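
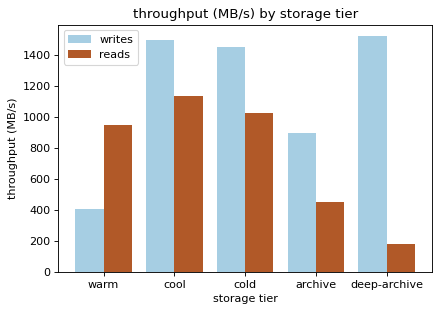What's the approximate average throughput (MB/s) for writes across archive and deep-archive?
(800 + 1600) / 2 ≈ 1200.

≈ 1200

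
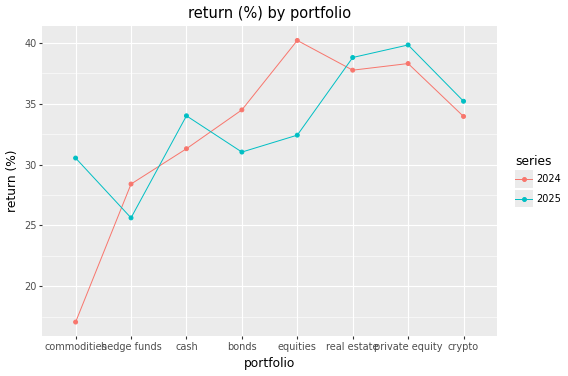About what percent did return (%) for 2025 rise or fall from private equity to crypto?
≈ -10%

private equity ≈ 40, crypto ≈ 36; (36 − 40) / 40 ≈ -10%.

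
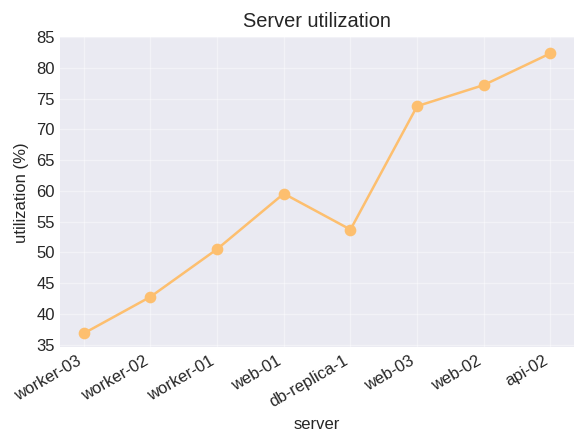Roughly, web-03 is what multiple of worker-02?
≈ 1.67×

web-03 ≈ 75, worker-02 ≈ 45; 75/45 ≈ 1.67.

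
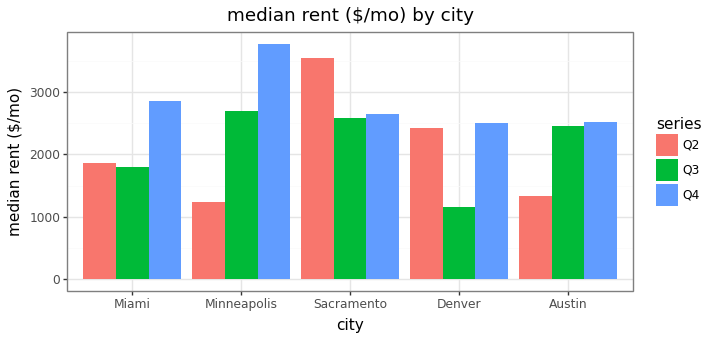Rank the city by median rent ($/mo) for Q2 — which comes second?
Top 3 for Q2: Sacramento ≈ 3500, Denver ≈ 2500, Miami ≈ 2000.

Denver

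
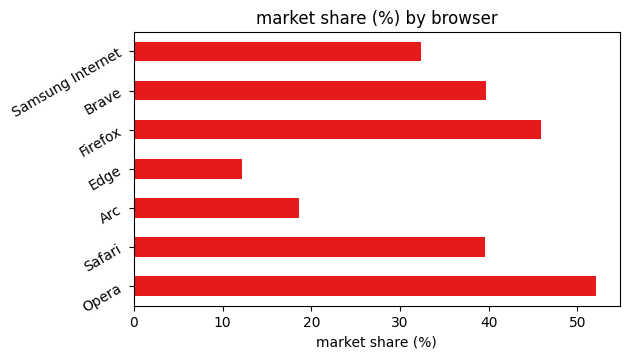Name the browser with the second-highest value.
Top 3: Opera ≈ 50, Firefox ≈ 45, Brave ≈ 40.

Firefox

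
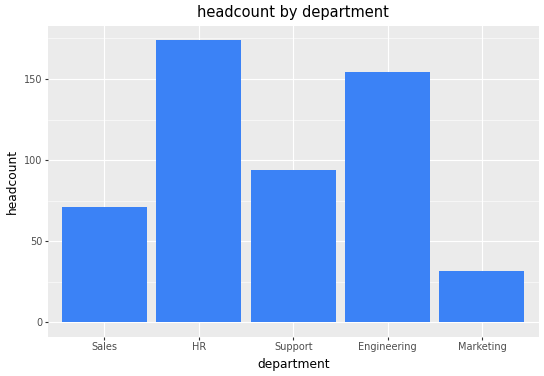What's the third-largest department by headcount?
Support

Top 4: HR ≈ 180, Engineering ≈ 160, Support ≈ 100, Sales ≈ 80.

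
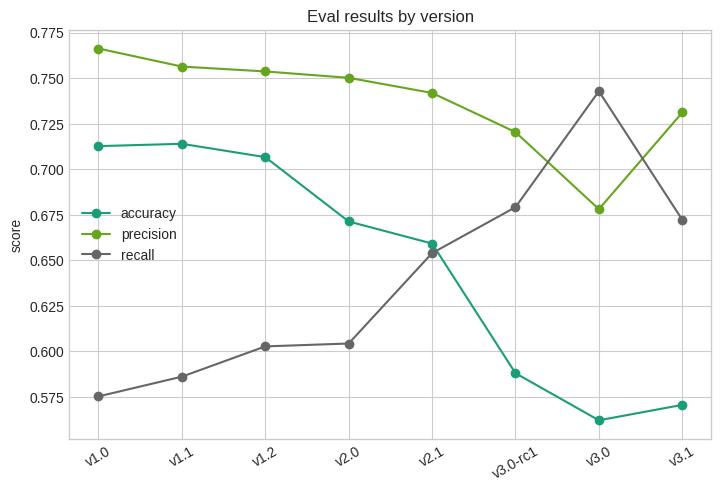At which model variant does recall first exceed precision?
v3.0

v3.0-rc1: recall ≈ 0.68 vs precision ≈ 0.72 (not yet); v3.0: recall ≈ 0.74 vs precision ≈ 0.68 (first crossover).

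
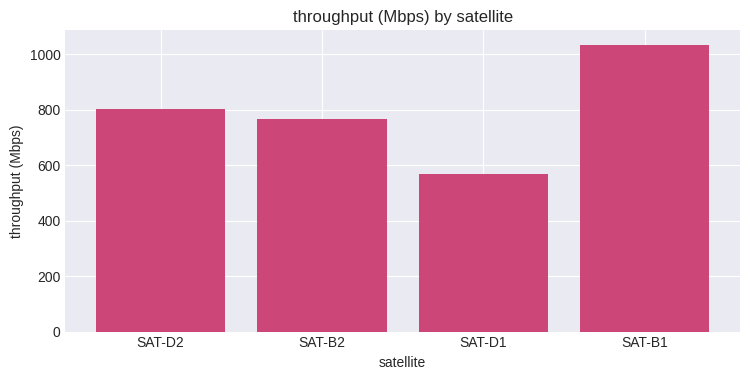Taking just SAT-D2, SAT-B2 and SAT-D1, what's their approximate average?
≈ 733

(800 + 800 + 600) / 3 ≈ 733.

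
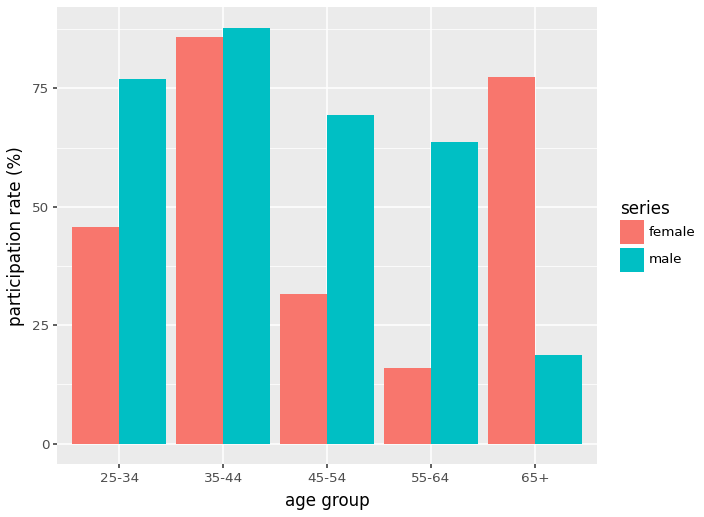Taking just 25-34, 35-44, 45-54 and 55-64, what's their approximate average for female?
(50 + 90 + 30 + 20) / 4 ≈ 48.

≈ 48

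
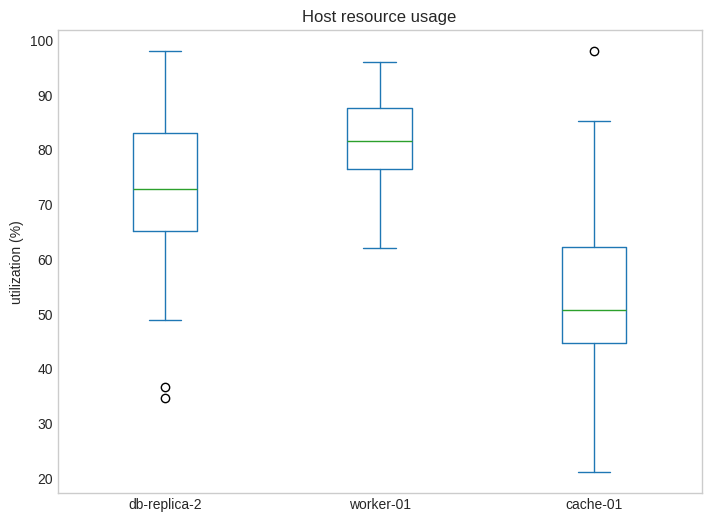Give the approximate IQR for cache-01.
≈ 15

Q3 ≈ 60, Q1 ≈ 45; IQR ≈ 15.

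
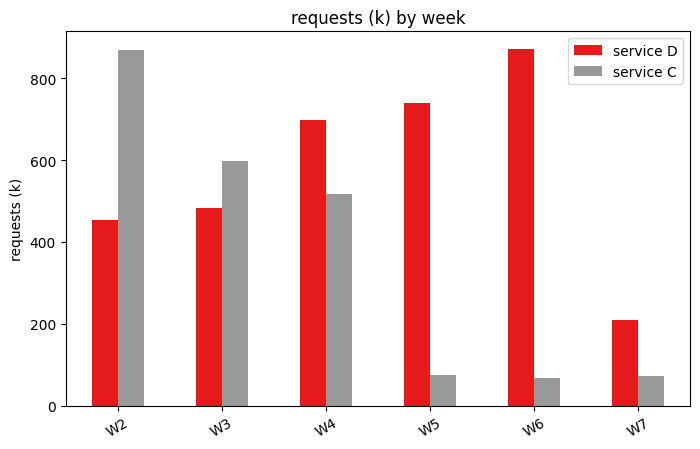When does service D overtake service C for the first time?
W3: service D ≈ 500 vs service C ≈ 600 (not yet); W4: service D ≈ 700 vs service C ≈ 500 (first crossover).

W4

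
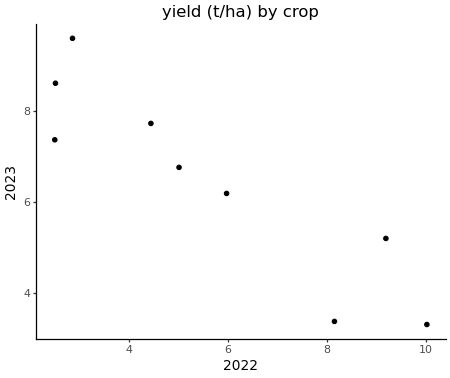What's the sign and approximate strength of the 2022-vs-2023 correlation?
negative, strong

Points are negatively correlated; strong (|r| ≈ 0.9).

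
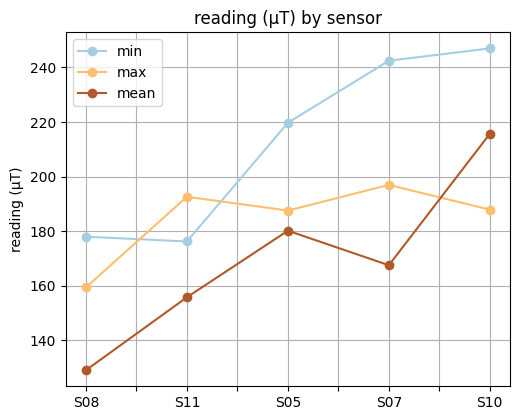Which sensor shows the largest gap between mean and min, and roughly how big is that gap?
S07: mean ≈ 170, min ≈ 240 → gap ≈ 70. Next-largest (S08) is only ≈ 50.

S07, ≈ 70 µT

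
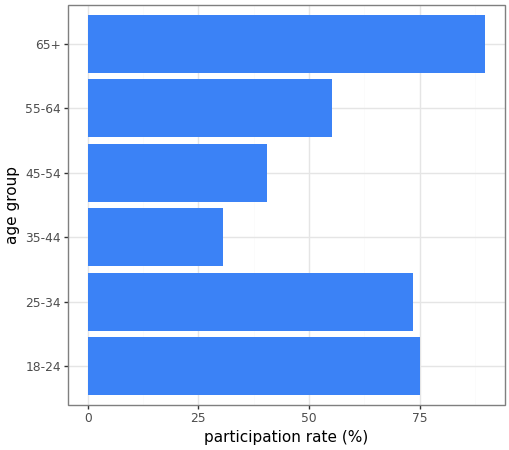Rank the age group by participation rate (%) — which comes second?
18-24

Top 3: 65+ ≈ 90, 18-24 ≈ 80, 25-34 ≈ 70.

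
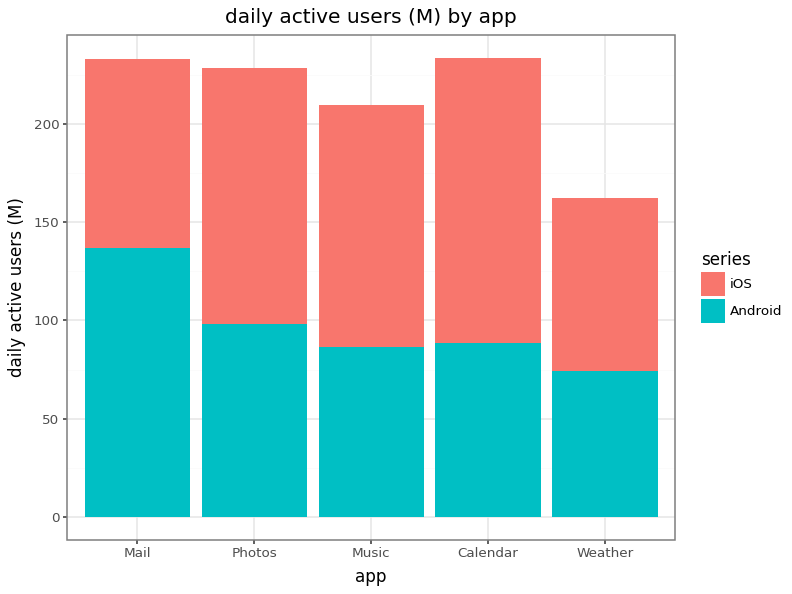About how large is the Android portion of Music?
Android top ≈ 80, bottom ≈ 0; segment ≈ 80.

≈ 80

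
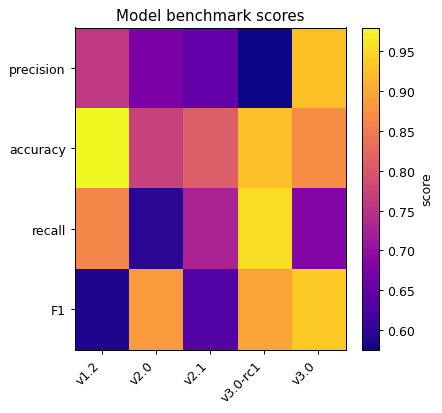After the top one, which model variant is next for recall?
Top 3 for recall: v3.0-rc1 ≈ 0.95, v1.2 ≈ 0.85, v2.1 ≈ 0.75.

v1.2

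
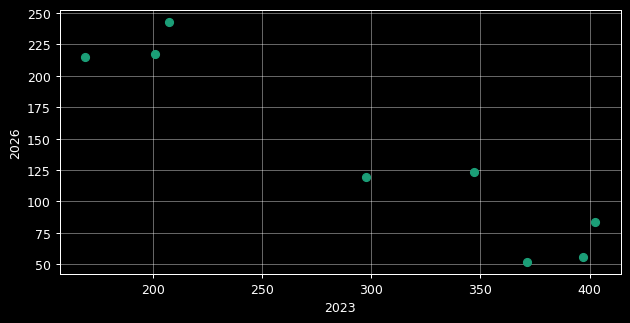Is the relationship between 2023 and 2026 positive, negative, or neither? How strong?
Points are negatively correlated; strong (|r| ≈ 0.9).

negative, strong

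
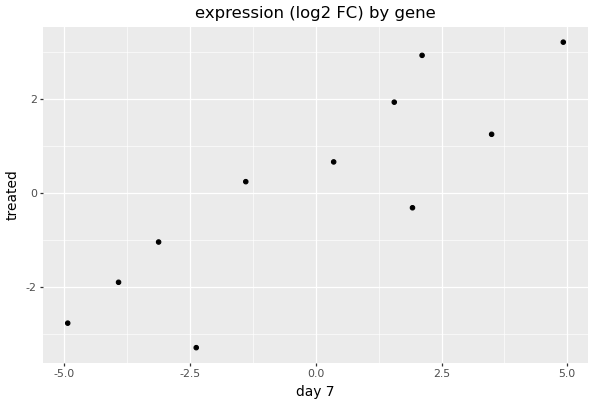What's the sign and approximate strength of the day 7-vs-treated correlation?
positive, strong

Points are positively correlated; strong (|r| ≈ 0.9).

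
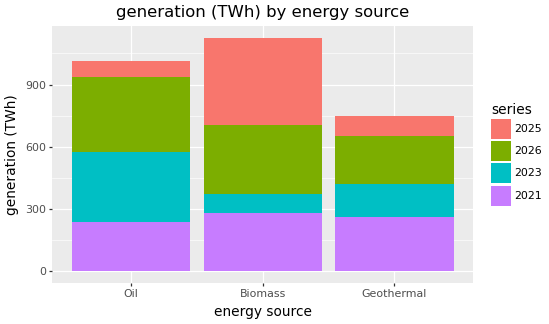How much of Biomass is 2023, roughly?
2023 top ≈ 400, bottom ≈ 300; segment ≈ 100.

≈ 100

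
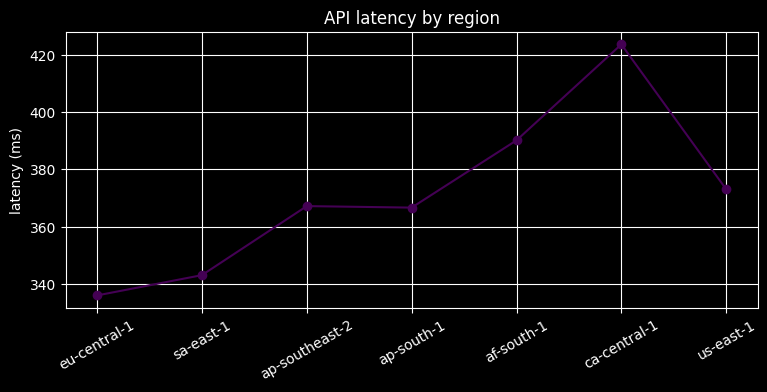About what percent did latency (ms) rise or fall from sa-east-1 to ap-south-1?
sa-east-1 ≈ 340, ap-south-1 ≈ 370; (370 − 340) / 340 ≈ +8.8%.

≈ +8.8%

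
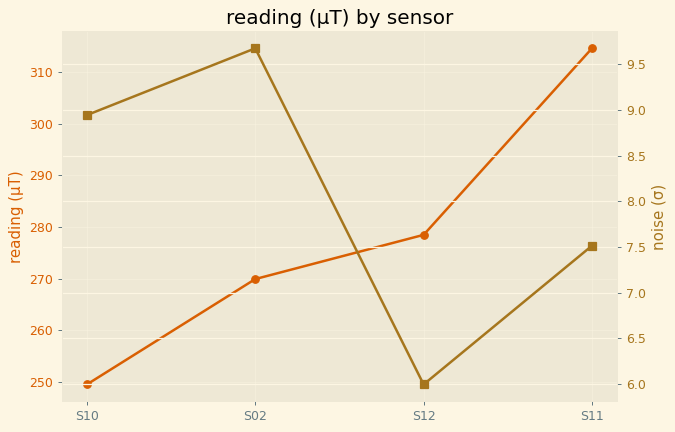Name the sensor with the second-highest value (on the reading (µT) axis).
Top 3 (on the reading (µT) axis): S11 ≈ 310, S12 ≈ 280, S02 ≈ 270.

S12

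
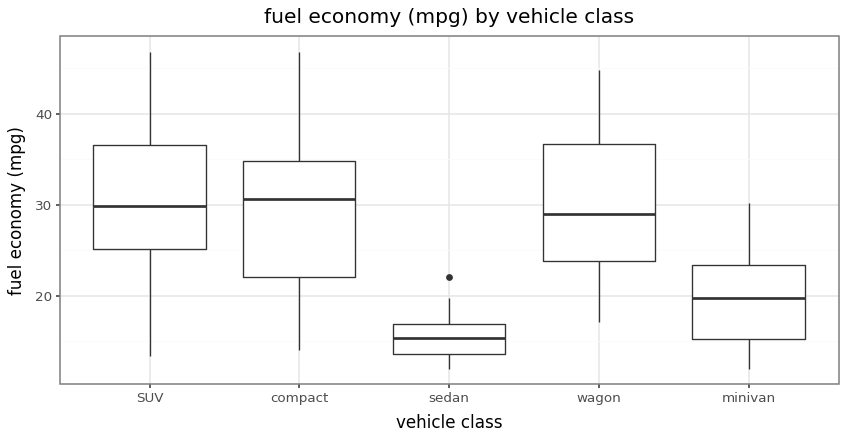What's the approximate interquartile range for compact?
Q3 ≈ 34, Q1 ≈ 22; IQR ≈ 12.

≈ 12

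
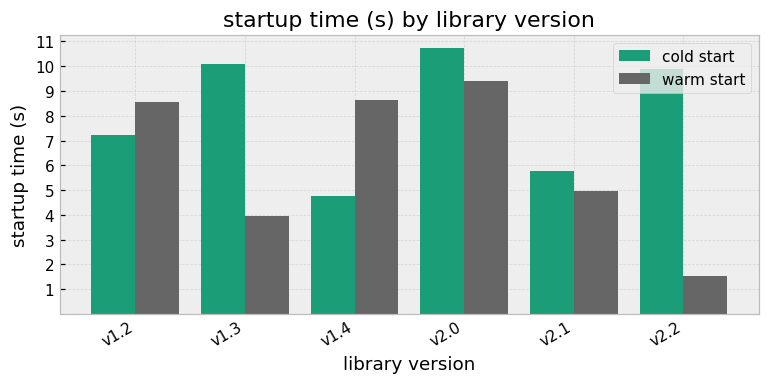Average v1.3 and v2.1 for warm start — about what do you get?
≈ 4

(4 + 5) / 2 ≈ 4.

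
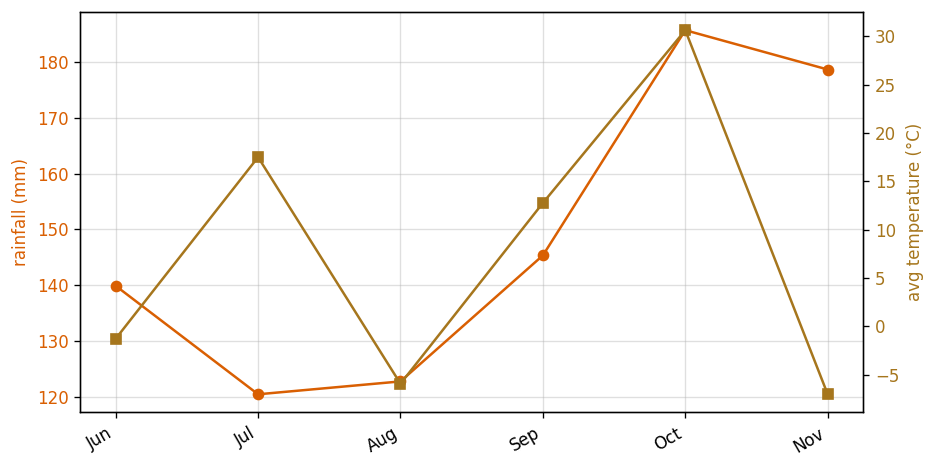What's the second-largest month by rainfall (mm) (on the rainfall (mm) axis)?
Top 3 (on the rainfall (mm) axis): Oct ≈ 190, Nov ≈ 180, Sep ≈ 150.

Nov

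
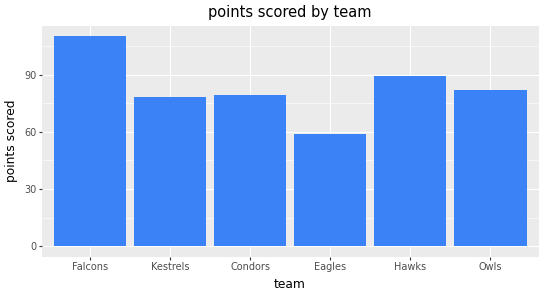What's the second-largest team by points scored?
Hawks

Top 3: Falcons ≈ 110, Hawks ≈ 90, Owls ≈ 80.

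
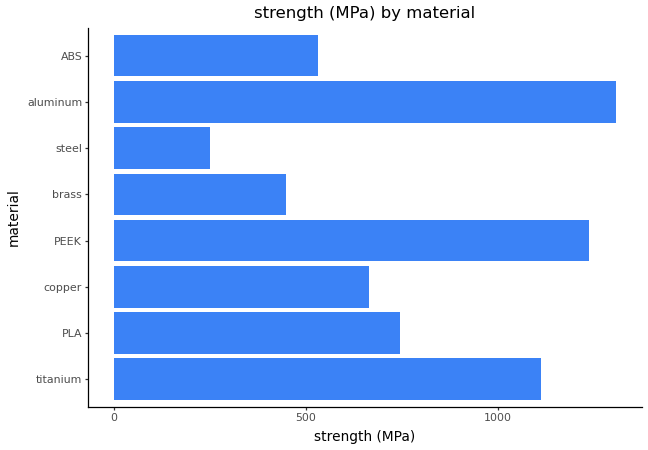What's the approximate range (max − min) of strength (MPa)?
≈ 1200

Max aluminum ≈ 1400, min steel ≈ 200; range ≈ 1200.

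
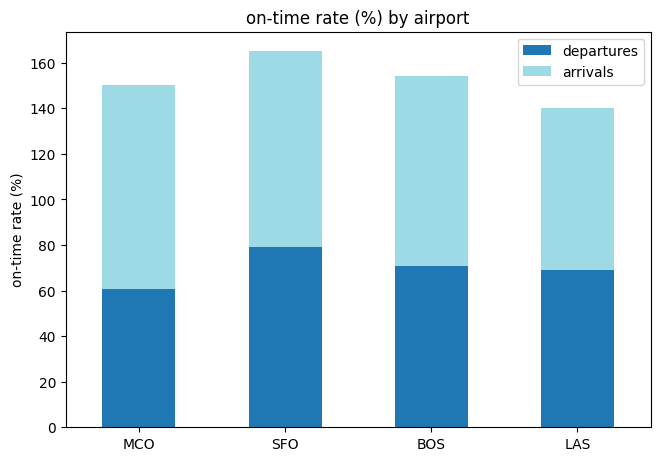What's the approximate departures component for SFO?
departures top ≈ 80, bottom ≈ 0; segment ≈ 80.

≈ 80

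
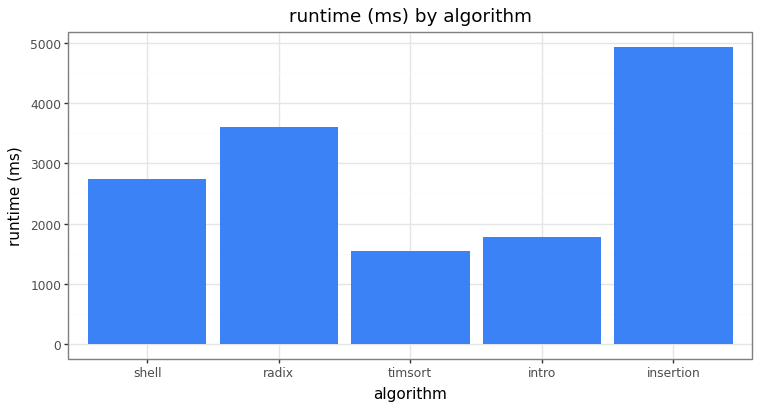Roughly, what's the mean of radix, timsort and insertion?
≈ 3333

(3500 + 1500 + 5000) / 3 ≈ 3333.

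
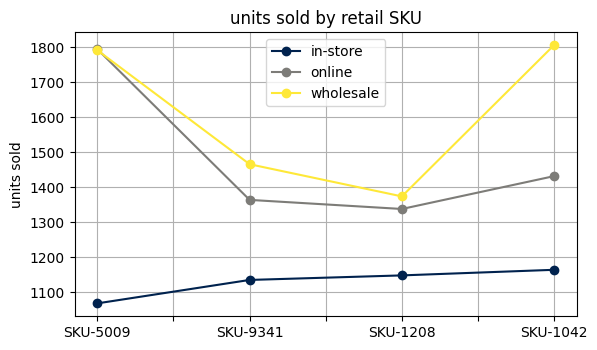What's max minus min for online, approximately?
≈ 500

Max SKU-5009 ≈ 1800, min SKU-1208 ≈ 1300; range ≈ 500.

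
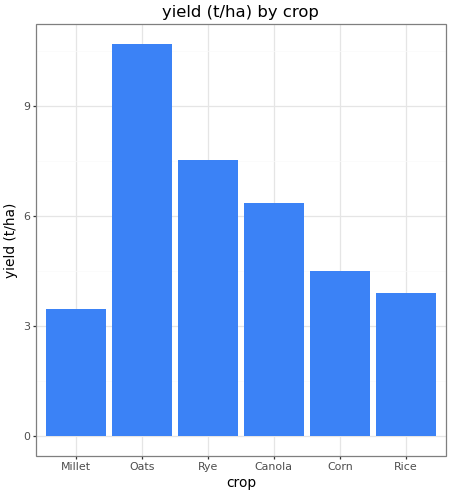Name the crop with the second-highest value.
Top 3: Oats ≈ 11, Rye ≈ 8, Canola ≈ 6.

Rye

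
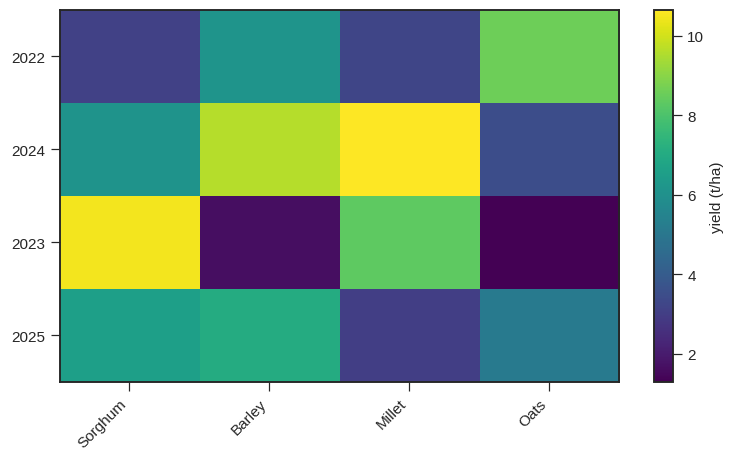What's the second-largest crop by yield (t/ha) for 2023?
Top 3 for 2023: Sorghum ≈ 10, Millet ≈ 8, Barley ≈ 2.

Millet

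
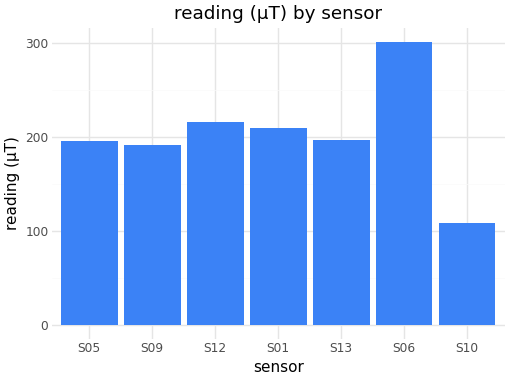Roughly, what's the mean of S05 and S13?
≈ 200

(200 + 200) / 2 ≈ 200.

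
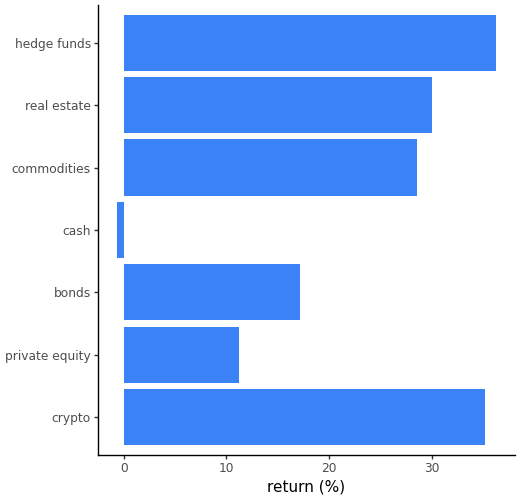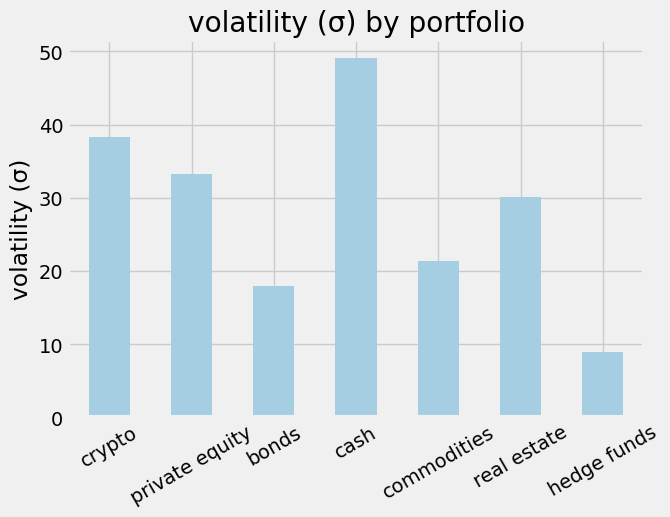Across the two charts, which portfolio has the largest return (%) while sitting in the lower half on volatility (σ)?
Chart 2 median volatility (σ) ≈ 30; below-median portfolios: bonds, commodities, hedge funds. Among those, hedge funds has the highest return (%) (≈ 35).

hedge funds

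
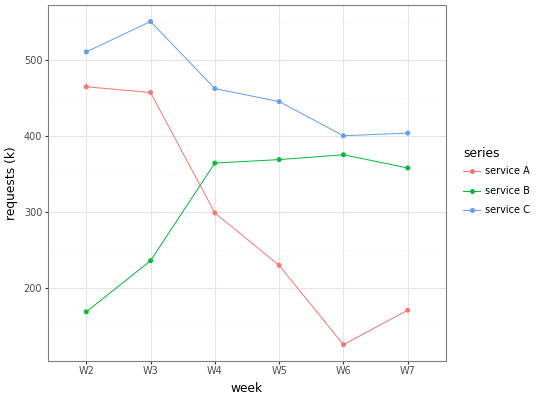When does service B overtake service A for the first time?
W3: service B ≈ 250 vs service A ≈ 450 (not yet); W4: service B ≈ 350 vs service A ≈ 300 (first crossover).

W4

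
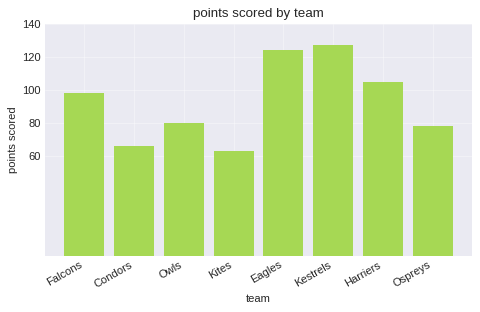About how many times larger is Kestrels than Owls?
Kestrels ≈ 120, Owls ≈ 80; 120/80 ≈ 1.5.

≈ 1.5×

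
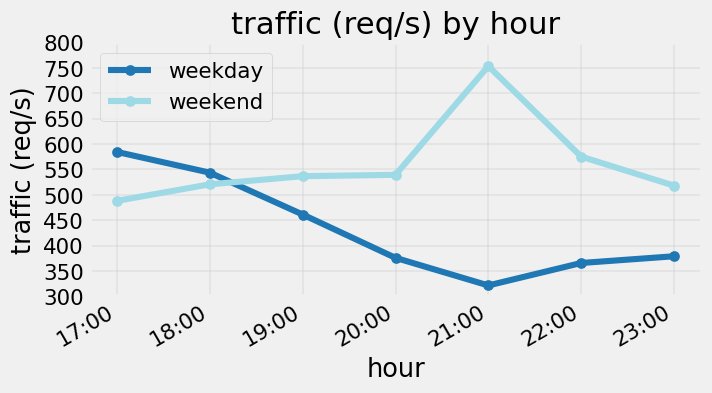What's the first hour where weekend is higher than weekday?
18:00: weekend ≈ 500 vs weekday ≈ 550 (not yet); 19:00: weekend ≈ 550 vs weekday ≈ 450 (first crossover).

19:00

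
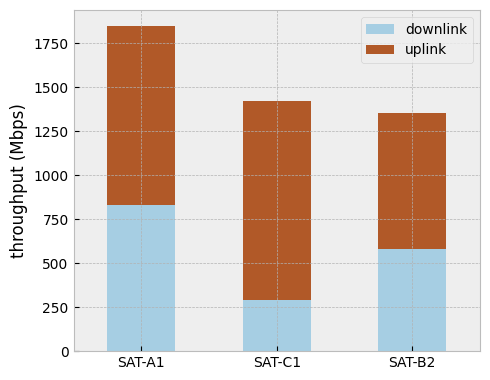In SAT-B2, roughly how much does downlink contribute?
downlink top ≈ 600, bottom ≈ 0; segment ≈ 600.

≈ 600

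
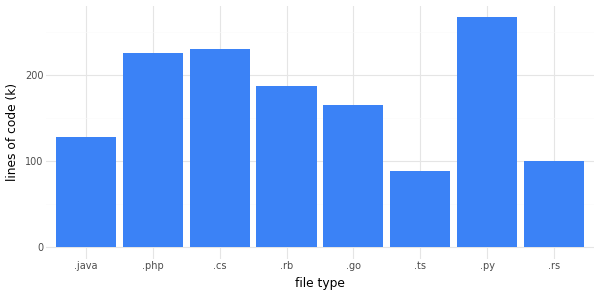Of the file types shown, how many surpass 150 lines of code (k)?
Above 150: .php, .cs, .rb, .go, .py.

5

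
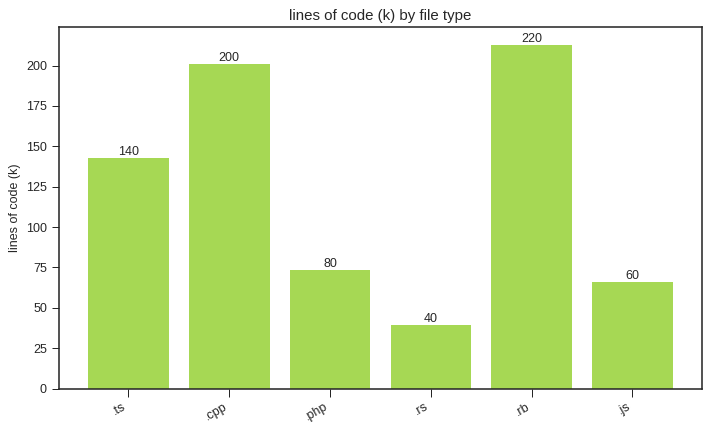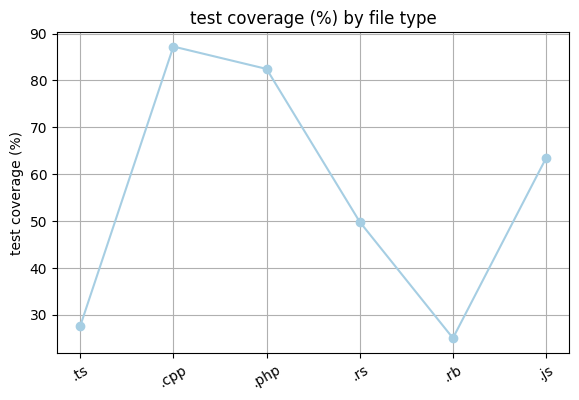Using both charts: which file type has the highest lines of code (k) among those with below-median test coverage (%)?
.rb

Chart 2 median test coverage (%) ≈ 60; below-median file types: .ts, .rs, .rb. Among those, .rb has the highest lines of code (k) (≈ 220).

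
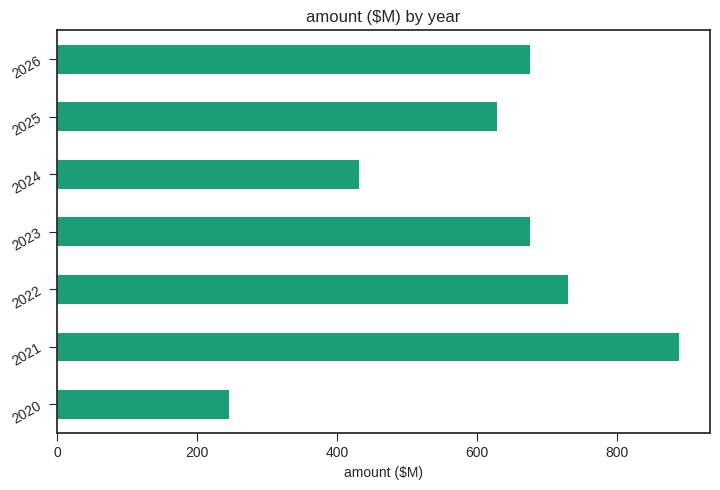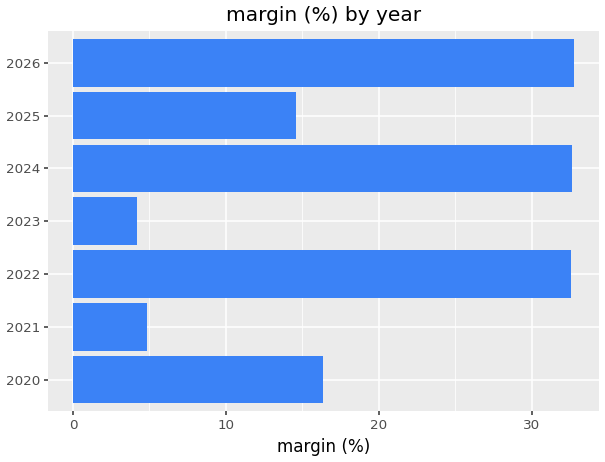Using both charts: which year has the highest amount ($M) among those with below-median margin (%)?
2021

Chart 2 median margin (%) ≈ 15; below-median years: 2021, 2023, 2025. Among those, 2021 has the highest amount ($M) (≈ 900).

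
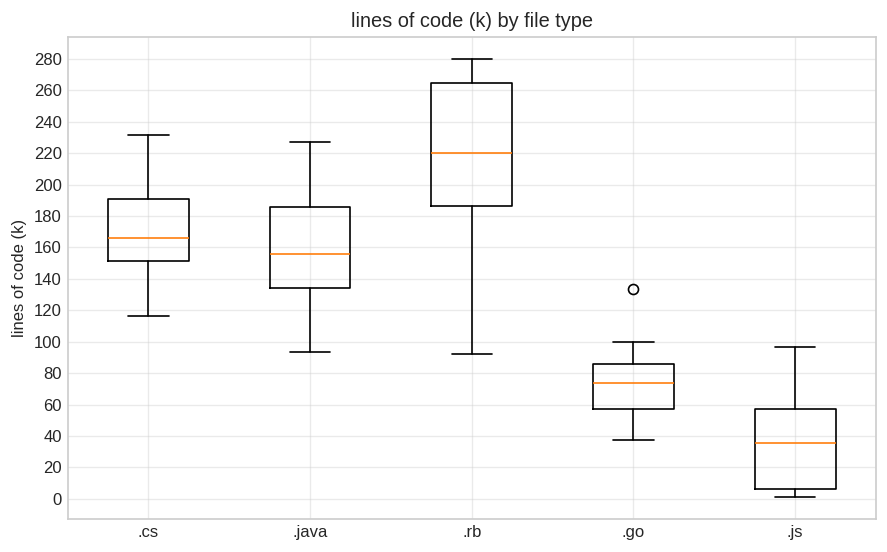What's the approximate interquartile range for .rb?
≈ 80

Q3 ≈ 260, Q1 ≈ 180; IQR ≈ 80.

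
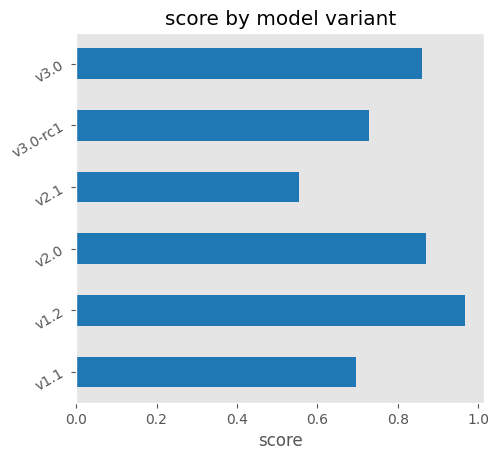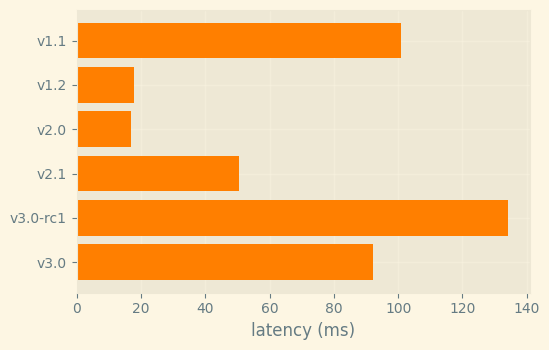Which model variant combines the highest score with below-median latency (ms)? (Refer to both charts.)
v1.2

Chart 2 median latency (ms) ≈ 80; below-median model variants: v1.2, v2.0, v2.1. Among those, v1.2 has the highest score (≈ 1).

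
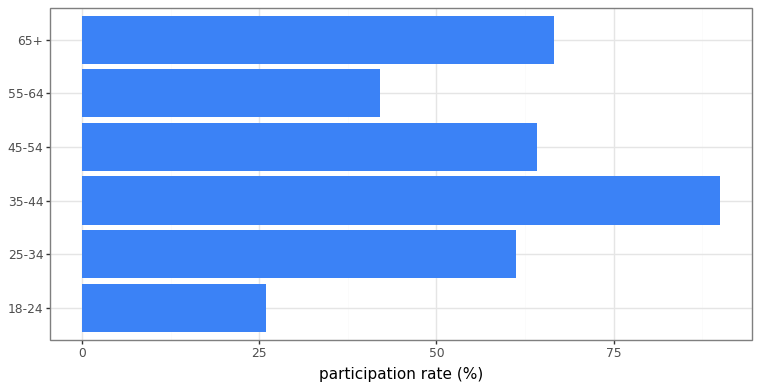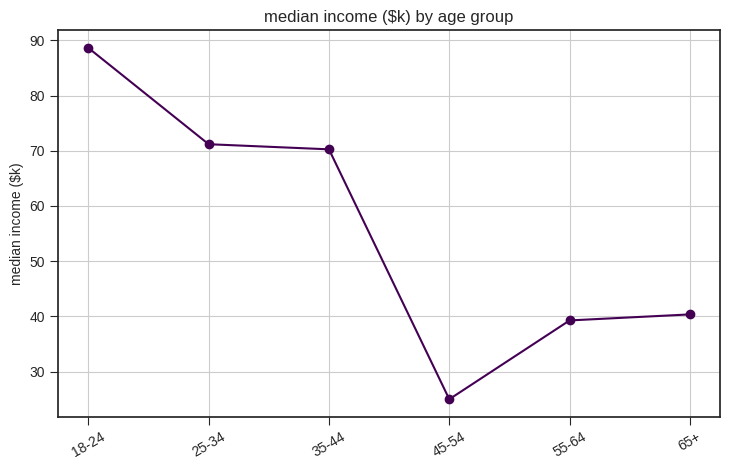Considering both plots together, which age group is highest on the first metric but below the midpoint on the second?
Chart 2 median median income ($k) ≈ 60; below-median age groups: 45-54, 55-64, 65+. Among those, 65+ has the highest participation rate (%) (≈ 70).

65+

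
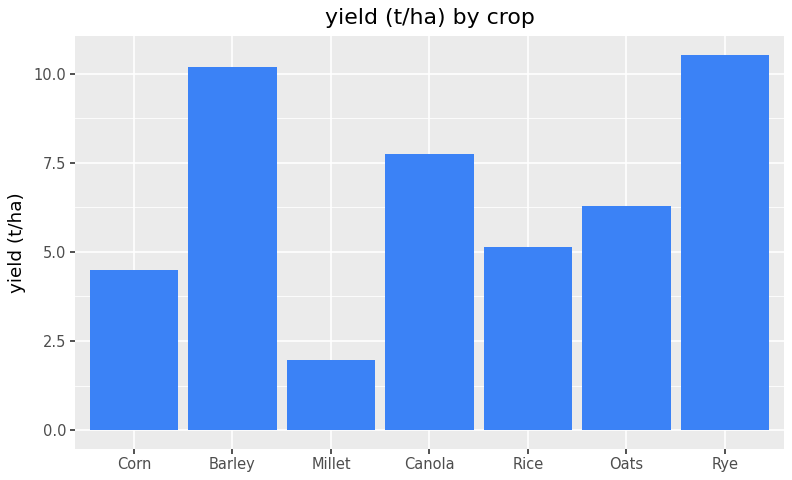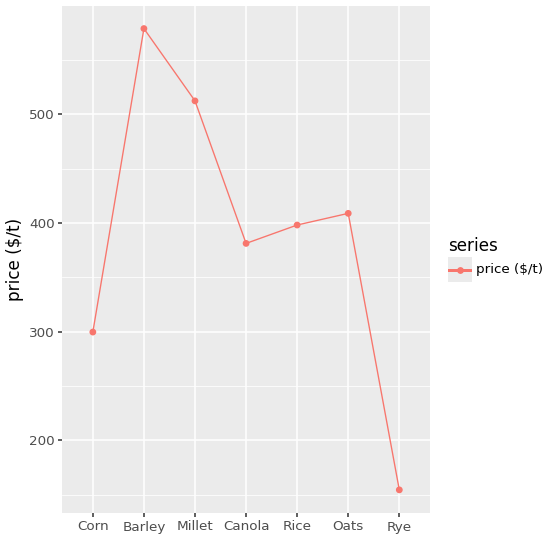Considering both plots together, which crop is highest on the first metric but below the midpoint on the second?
Rye

Chart 2 median price ($/t) ≈ 400; below-median crops: Corn, Canola, Rye. Among those, Rye has the highest yield (t/ha) (≈ 11).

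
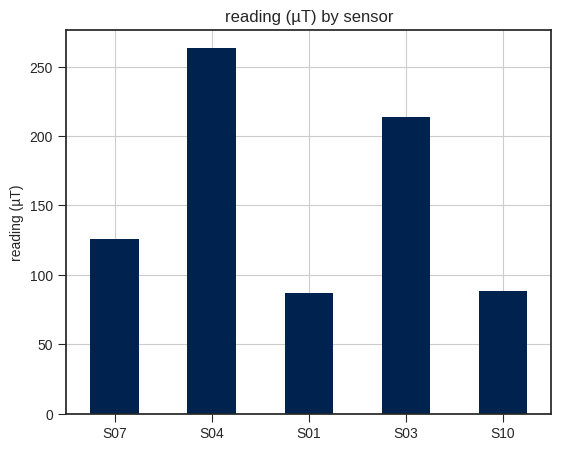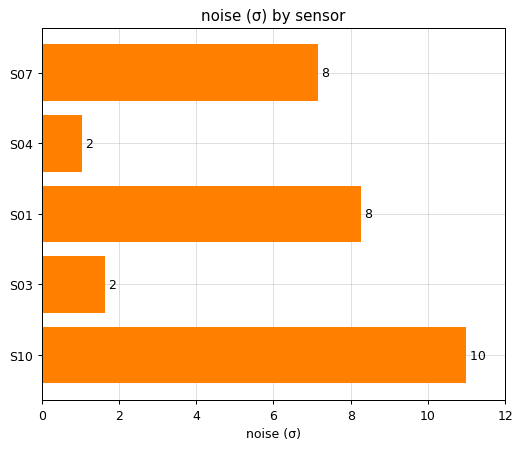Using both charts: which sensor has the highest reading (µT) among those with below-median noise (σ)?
S04

Chart 2 median noise (σ) ≈ 8; below-median sensors: S04, S03. Among those, S04 has the highest reading (µT) (≈ 275).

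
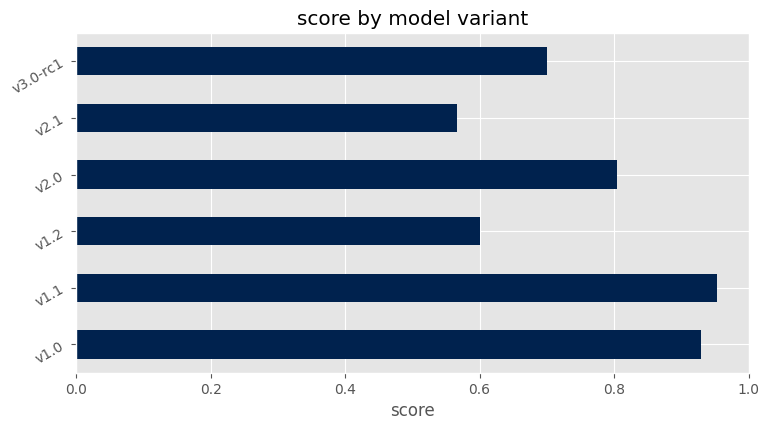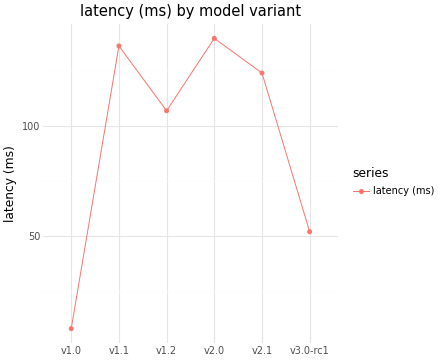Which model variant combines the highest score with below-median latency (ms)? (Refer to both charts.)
v1.0

Chart 2 median latency (ms) ≈ 120; below-median model variants: v1.0, v1.2, v3.0-rc1. Among those, v1.0 has the highest score (≈ 0.9).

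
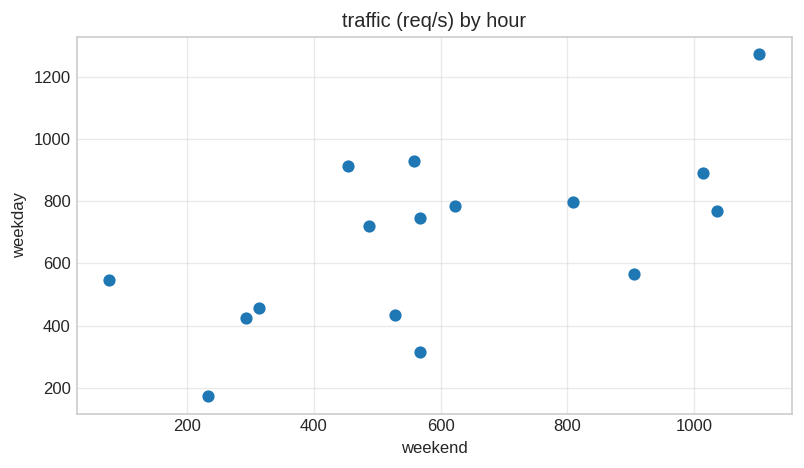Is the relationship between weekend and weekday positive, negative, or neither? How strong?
positive, moderate

Points are positively correlated; moderate (|r| ≈ 0.6).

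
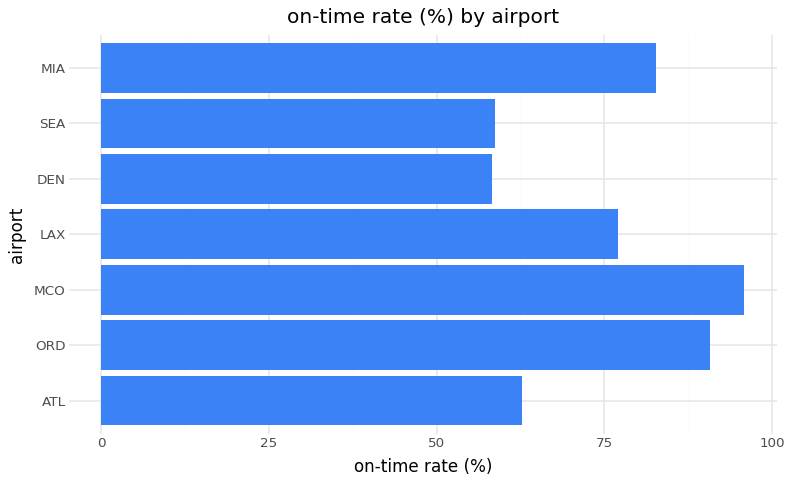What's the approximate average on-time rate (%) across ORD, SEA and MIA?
(90 + 60 + 80) / 3 ≈ 77.

≈ 77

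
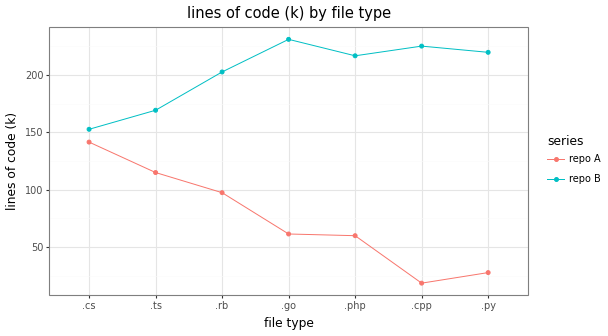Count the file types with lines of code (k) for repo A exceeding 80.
Above 80: .cs, .ts, .rb.

3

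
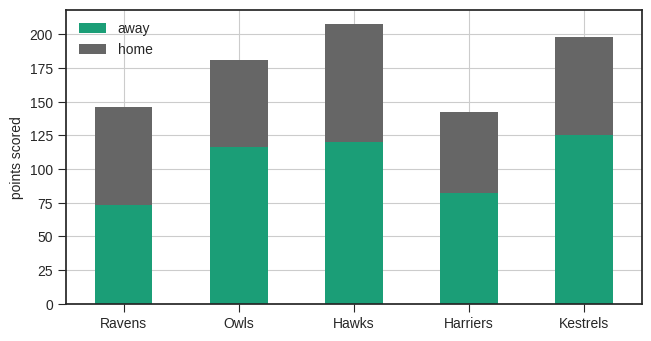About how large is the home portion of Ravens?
≈ 60

home top ≈ 140, bottom ≈ 80; segment ≈ 60.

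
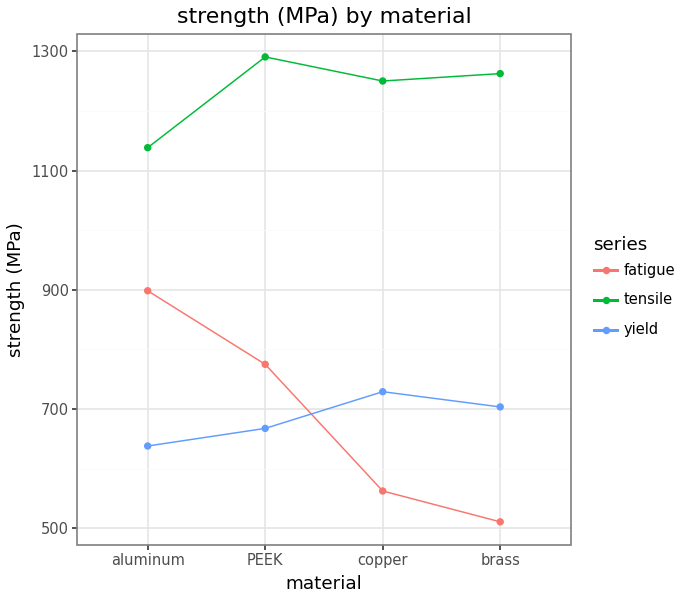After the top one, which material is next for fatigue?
Top 3 for fatigue: aluminum ≈ 900, PEEK ≈ 800, copper ≈ 600.

PEEK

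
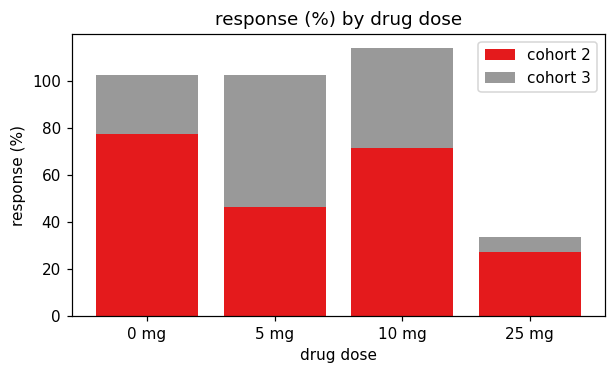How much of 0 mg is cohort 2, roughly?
cohort 2 top ≈ 80, bottom ≈ 0; segment ≈ 80.

≈ 80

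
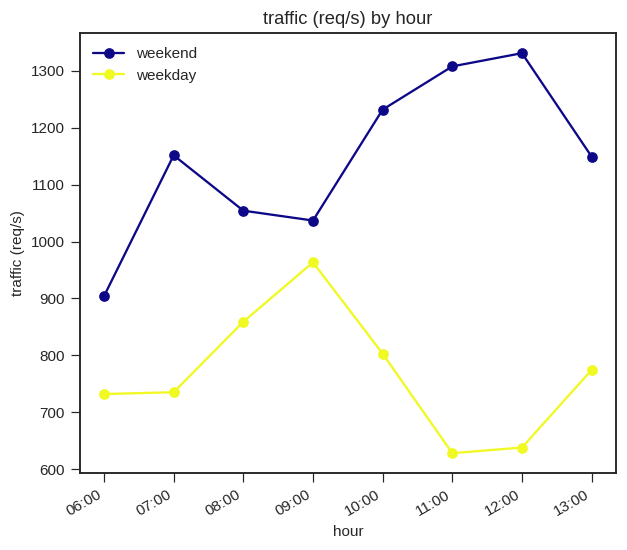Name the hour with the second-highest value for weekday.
Top 3 for weekday: 09:00 ≈ 1000, 08:00 ≈ 900, 10:00 ≈ 800.

08:00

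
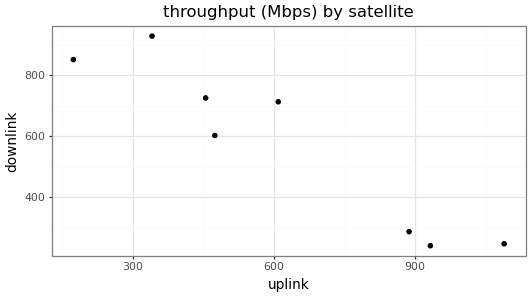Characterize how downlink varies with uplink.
Points are negatively correlated; strong (|r| ≈ 0.9).

negative, strong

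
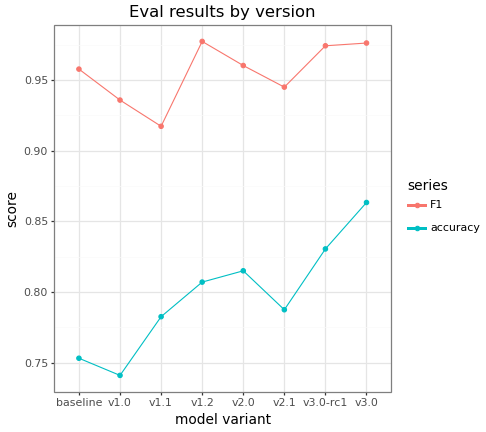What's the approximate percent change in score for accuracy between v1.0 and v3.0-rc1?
v1.0 ≈ 0.74, v3.0-rc1 ≈ 0.84; (0.84 − 0.74) / 0.74 ≈ +13.5%.

≈ +13.5%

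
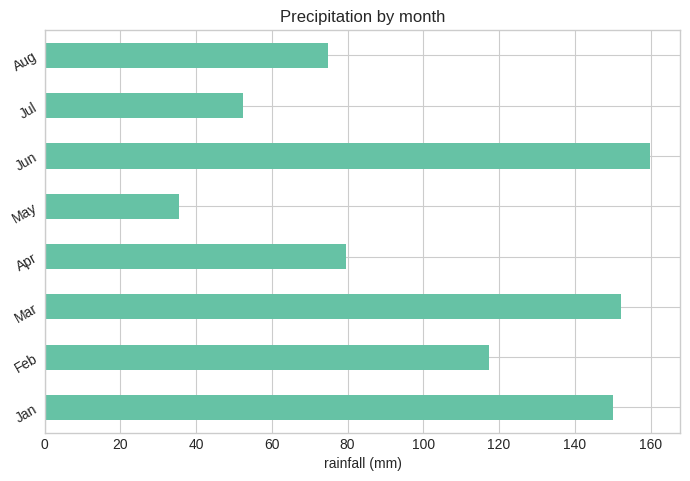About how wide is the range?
≈ 120

Max Jun ≈ 160, min May ≈ 40; range ≈ 120.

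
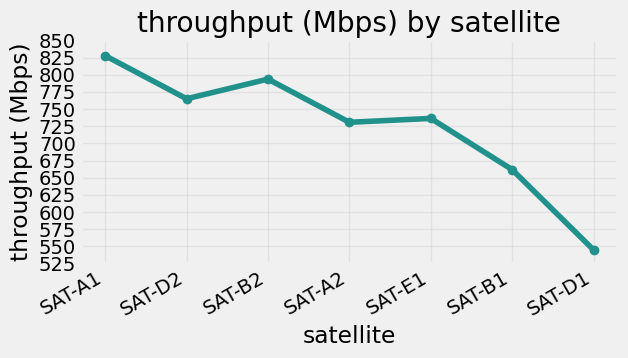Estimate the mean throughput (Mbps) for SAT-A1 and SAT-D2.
≈ 800

(825 + 775) / 2 ≈ 800.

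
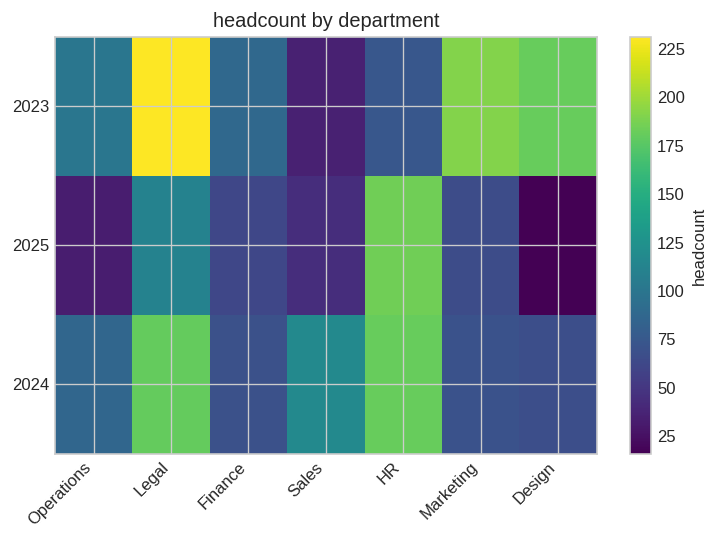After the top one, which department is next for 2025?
Top 3 for 2025: HR ≈ 180, Legal ≈ 120, Marketing ≈ 60.

Legal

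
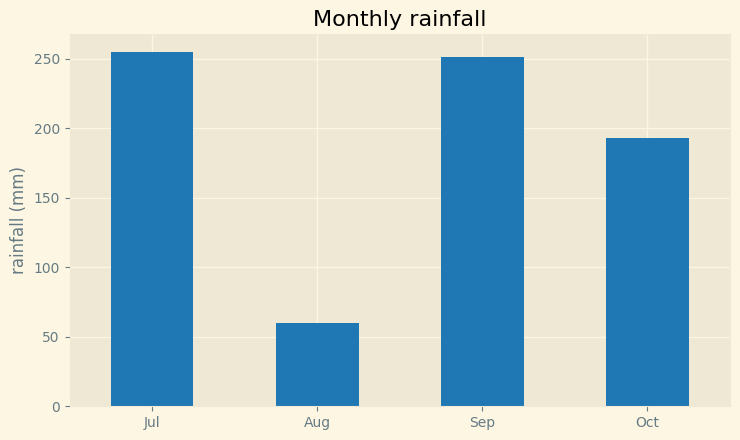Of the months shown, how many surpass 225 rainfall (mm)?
Above 225: Jul, Sep.

2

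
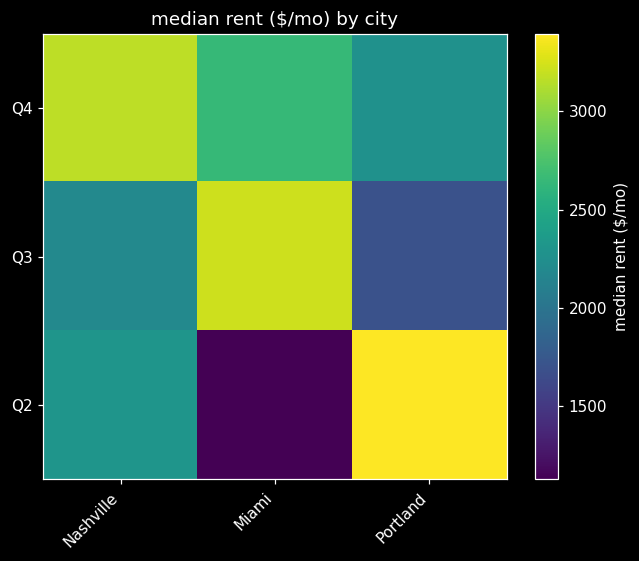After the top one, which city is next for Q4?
Top 3 for Q4: Nashville ≈ 3200, Miami ≈ 2600, Portland ≈ 2200.

Miami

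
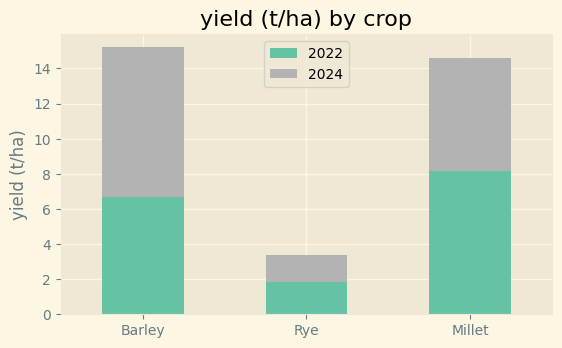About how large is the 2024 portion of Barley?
2024 top ≈ 16, bottom ≈ 6; segment ≈ 10.

≈ 10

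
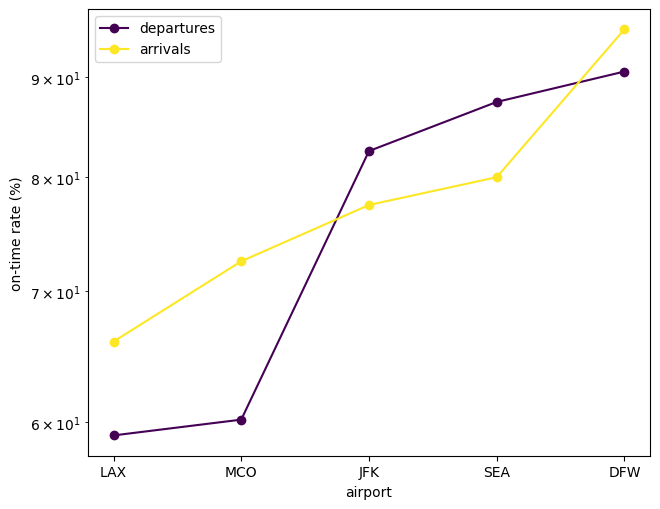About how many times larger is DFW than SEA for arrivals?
≈ 1.19×

DFW ≈ 95, SEA ≈ 80; 95/80 ≈ 1.19.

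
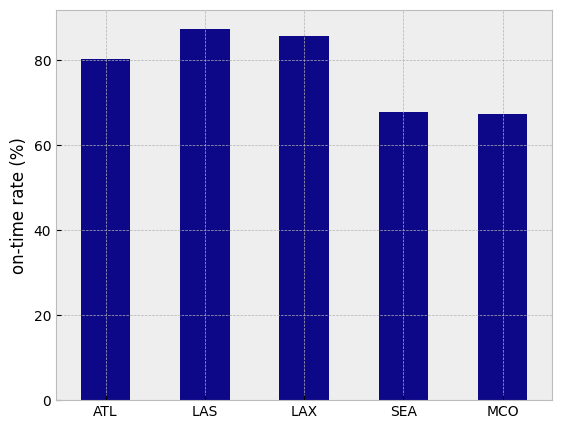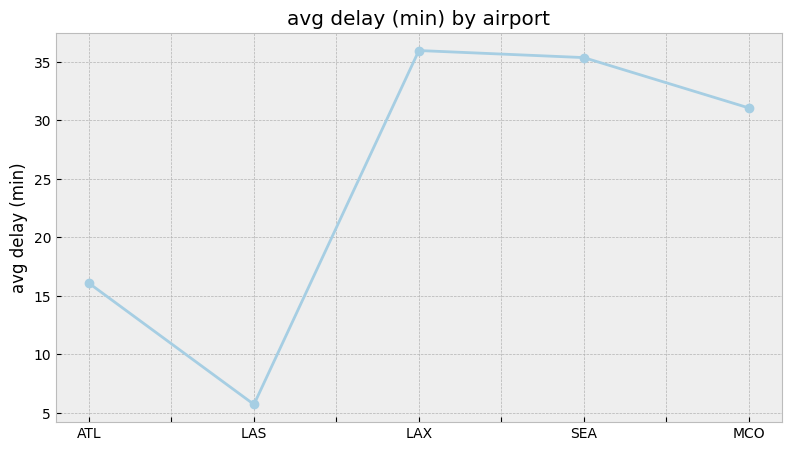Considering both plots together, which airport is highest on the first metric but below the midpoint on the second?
Chart 2 median avg delay (min) ≈ 30; below-median airports: ATL, LAS. Among those, LAS has the highest on-time rate (%) (≈ 90).

LAS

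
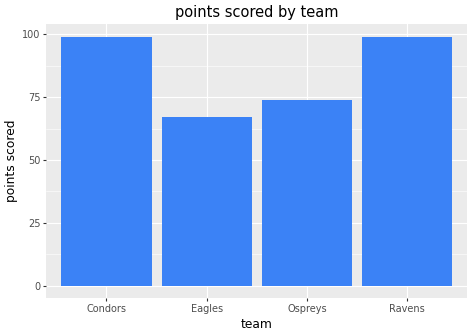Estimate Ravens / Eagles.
Ravens ≈ 100, Eagles ≈ 70; 100/70 ≈ 1.43.

≈ 1.43×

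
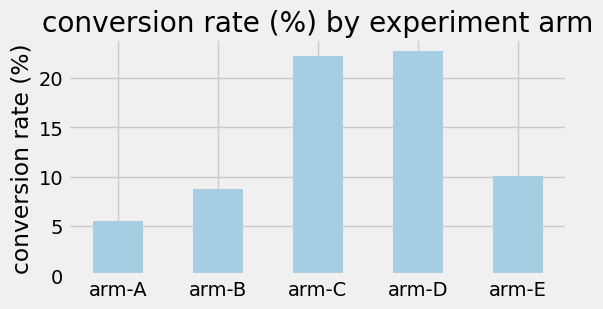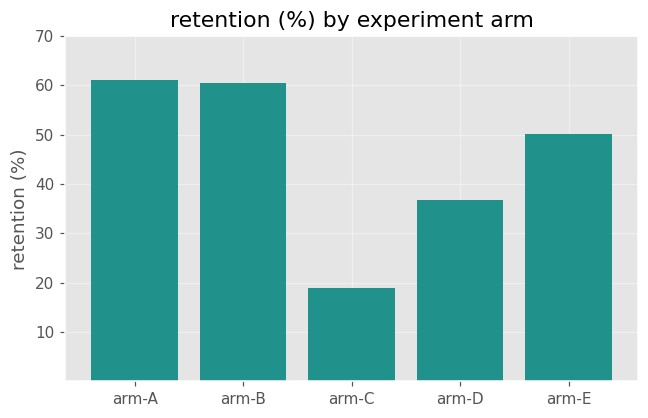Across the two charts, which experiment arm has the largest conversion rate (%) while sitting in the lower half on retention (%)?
arm-D

Chart 2 median retention (%) ≈ 50; below-median experiment arms: arm-C, arm-D. Among those, arm-D has the highest conversion rate (%) (≈ 25).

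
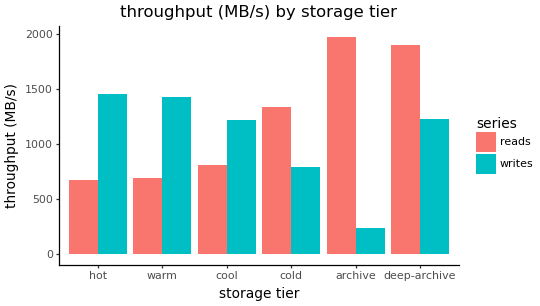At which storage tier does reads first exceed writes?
cool: reads ≈ 800 vs writes ≈ 1200 (not yet); cold: reads ≈ 1400 vs writes ≈ 800 (first crossover).

cold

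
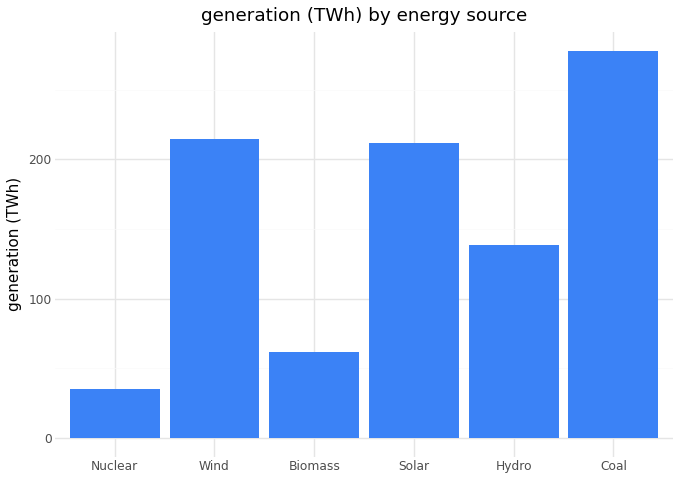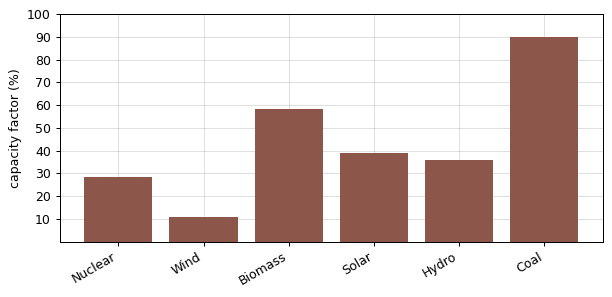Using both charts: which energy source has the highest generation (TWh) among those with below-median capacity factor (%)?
Chart 2 median capacity factor (%) ≈ 40; below-median energy sources: Nuclear, Wind, Hydro. Among those, Wind has the highest generation (TWh) (≈ 200).

Wind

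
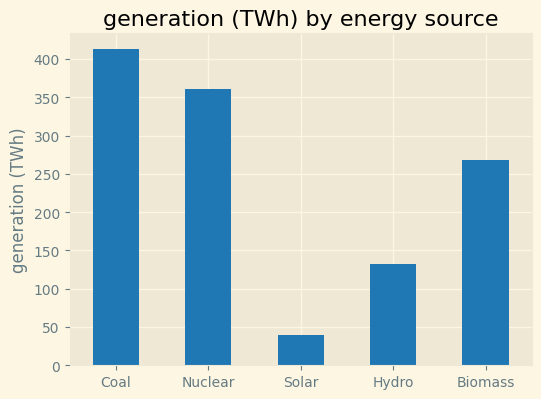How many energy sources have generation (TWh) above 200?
Above 200: Coal, Nuclear, Biomass.

3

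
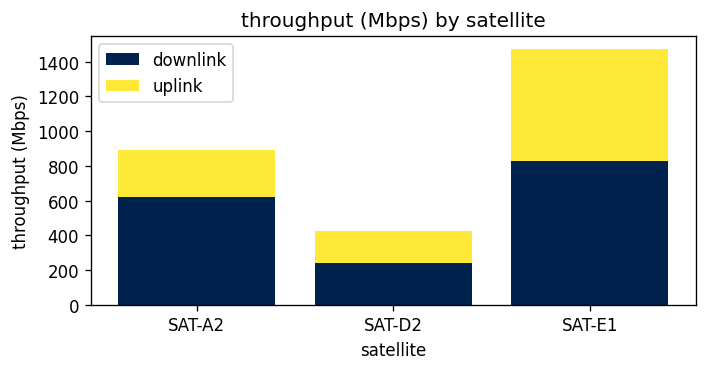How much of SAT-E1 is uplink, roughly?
uplink top ≈ 1400, bottom ≈ 800; segment ≈ 600.

≈ 600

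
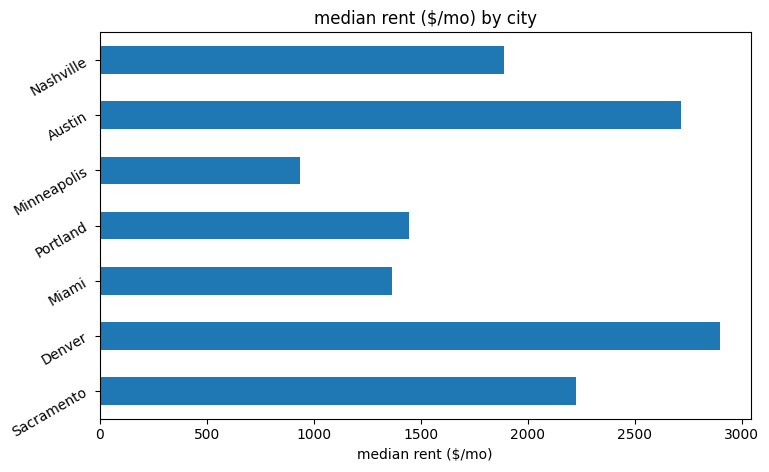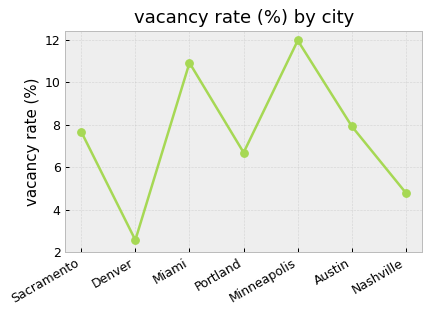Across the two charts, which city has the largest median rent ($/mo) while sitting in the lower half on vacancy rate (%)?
Denver

Chart 2 median vacancy rate (%) ≈ 8; below-median cities: Denver, Portland, Nashville. Among those, Denver has the highest median rent ($/mo) (≈ 3000).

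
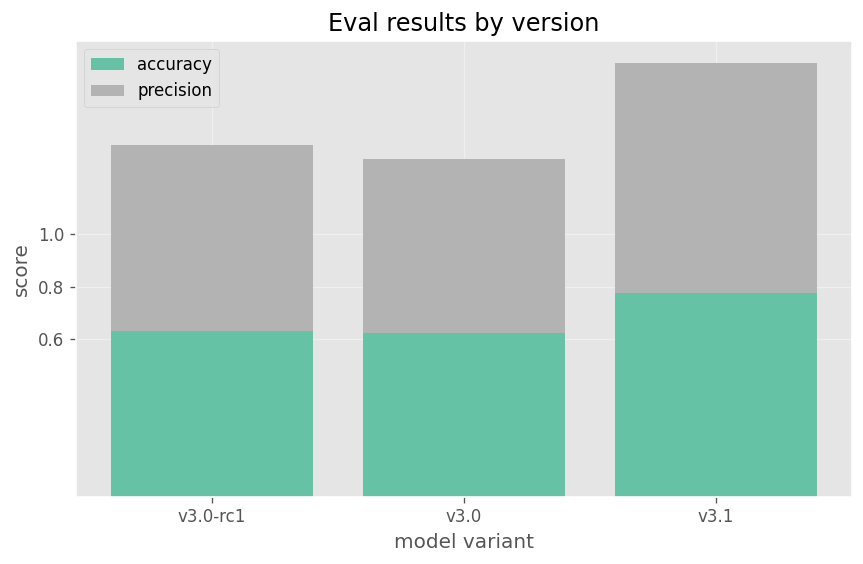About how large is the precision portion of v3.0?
precision top ≈ 1.2, bottom ≈ 0.6; segment ≈ 0.6.

≈ 0.6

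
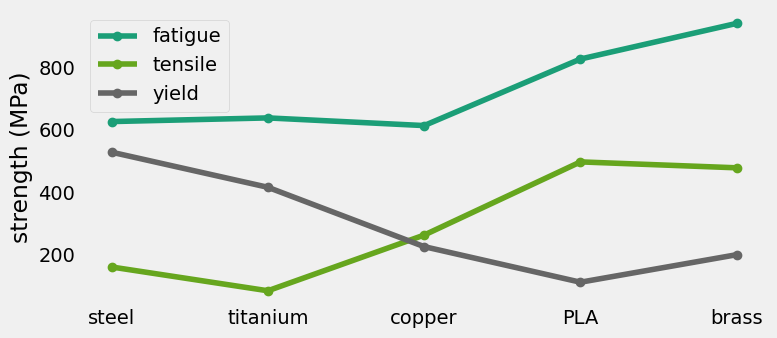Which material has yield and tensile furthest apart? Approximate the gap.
PLA, ≈ 400 MPa

PLA: yield ≈ 100, tensile ≈ 500 → gap ≈ 400. Next-largest (steel) is only ≈ 300.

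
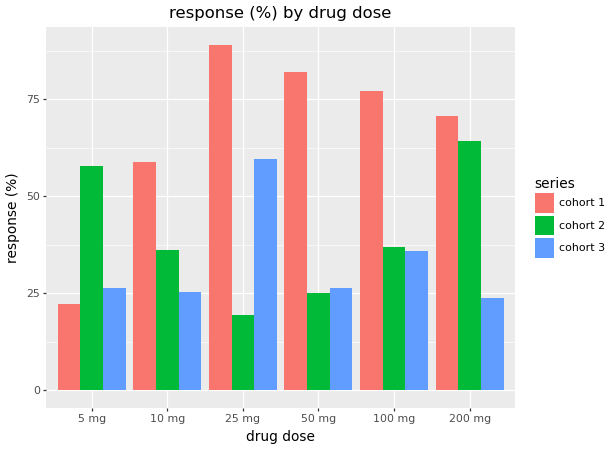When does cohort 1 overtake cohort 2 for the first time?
10 mg

5 mg: cohort 1 ≈ 20 vs cohort 2 ≈ 60 (not yet); 10 mg: cohort 1 ≈ 60 vs cohort 2 ≈ 40 (first crossover).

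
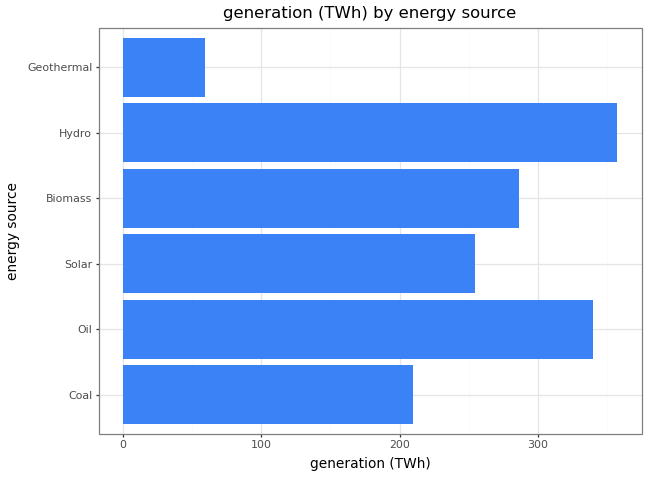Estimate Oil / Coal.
Oil ≈ 350, Coal ≈ 200; 350/200 ≈ 1.75.

≈ 1.75×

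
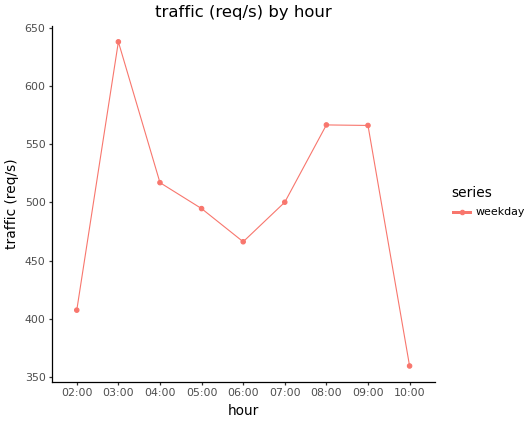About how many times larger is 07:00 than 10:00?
≈ 1.43×

07:00 ≈ 500, 10:00 ≈ 350; 500/350 ≈ 1.43.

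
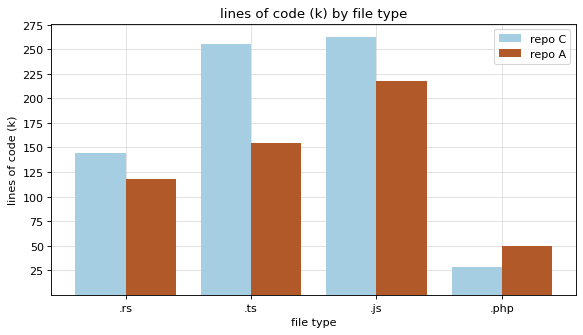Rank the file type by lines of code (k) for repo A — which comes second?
Top 3 for repo A: .js ≈ 225, .ts ≈ 150, .rs ≈ 125.

.ts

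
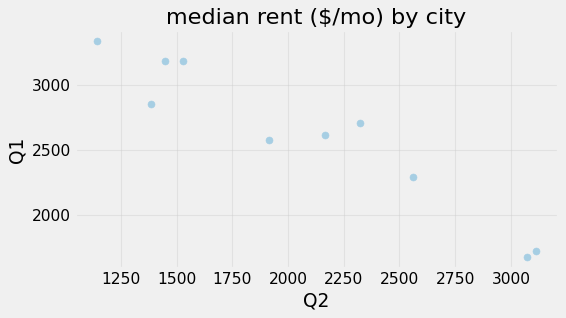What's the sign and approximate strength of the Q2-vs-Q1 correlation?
negative, strong

Points are negatively correlated; strong (|r| ≈ 1.0).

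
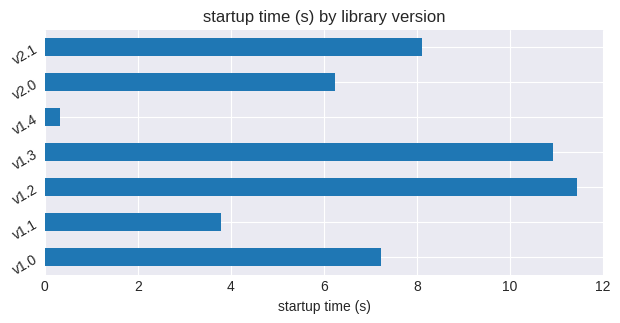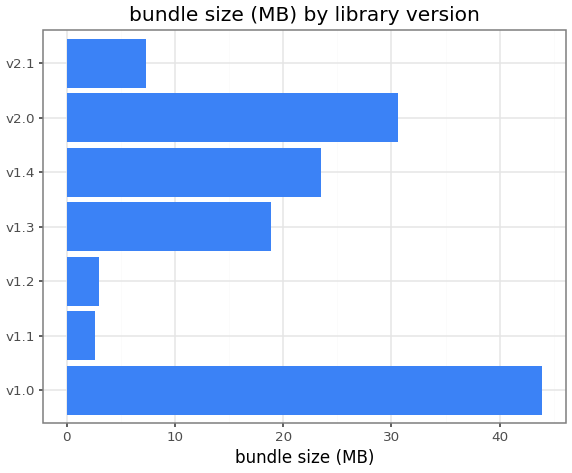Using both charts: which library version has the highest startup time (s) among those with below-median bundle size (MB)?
v1.2

Chart 2 median bundle size (MB) ≈ 20; below-median library versions: v1.1, v1.2, v2.1. Among those, v1.2 has the highest startup time (s) (≈ 12).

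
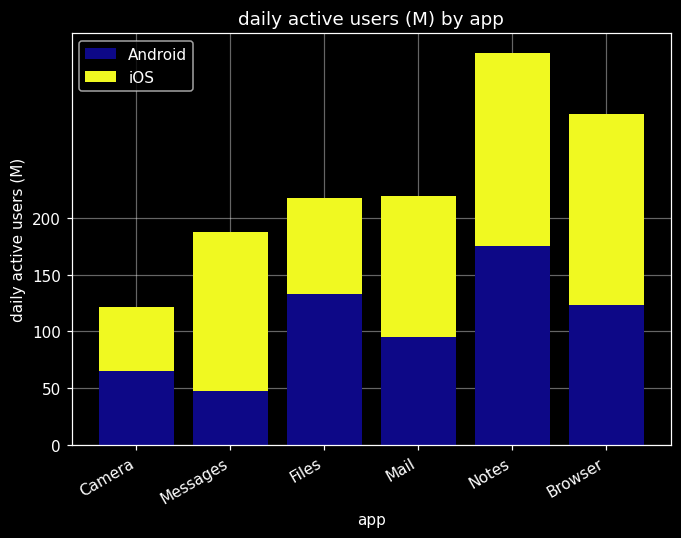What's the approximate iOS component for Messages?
iOS top ≈ 200, bottom ≈ 50; segment ≈ 150.

≈ 150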